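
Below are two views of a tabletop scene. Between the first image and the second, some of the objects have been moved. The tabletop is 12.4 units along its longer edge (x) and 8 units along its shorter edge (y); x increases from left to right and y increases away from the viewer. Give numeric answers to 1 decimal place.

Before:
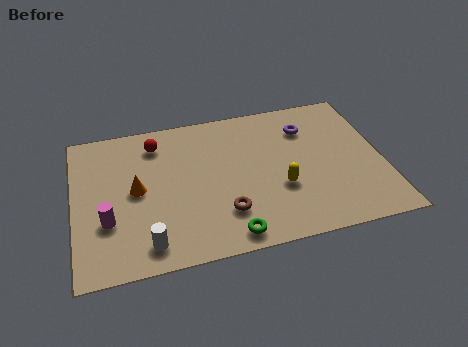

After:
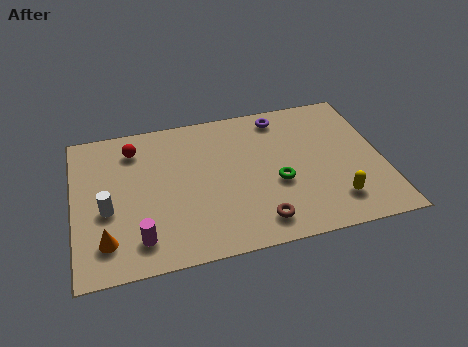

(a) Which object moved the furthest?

the green torus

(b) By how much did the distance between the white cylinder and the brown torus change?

+3.0

The distance was about 3.2 in the first image and 6.2 in the second, so they moved 3.0 units further apart.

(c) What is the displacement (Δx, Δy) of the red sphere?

(-0.9, -0.1)

The red sphere started near (3.4, 6.5) and ended near (2.5, 6.4).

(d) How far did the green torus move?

3.1

The green torus was near (6.0, 0.9) before and (8.1, 3.2) after, so it travelled √(2.1² + 2.3²) ≈ 3.1 units.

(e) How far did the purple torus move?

1.3

The purple torus moved from about (9.5, 6.0) to (8.5, 6.9), a distance of √(1.0² + 0.9²) ≈ 1.3.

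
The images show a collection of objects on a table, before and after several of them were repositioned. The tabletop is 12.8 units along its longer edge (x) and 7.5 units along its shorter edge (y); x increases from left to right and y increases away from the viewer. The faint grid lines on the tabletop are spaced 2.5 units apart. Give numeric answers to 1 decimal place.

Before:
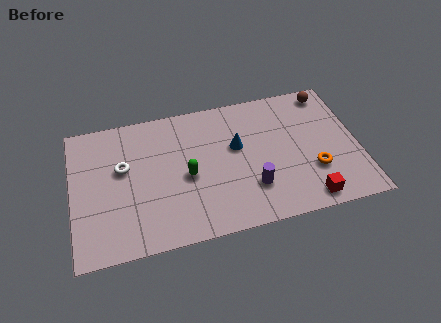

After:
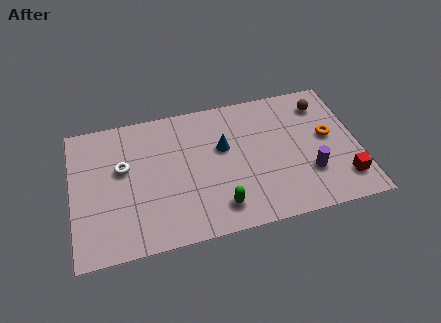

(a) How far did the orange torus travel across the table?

1.9

The orange torus was near (10.7, 2.4) before and (11.5, 4.1) after, so it travelled √(0.8² + 1.7²) ≈ 1.9 units.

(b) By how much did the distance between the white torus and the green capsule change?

+2.1

They were about 3.0 units apart before and 5.1 after — 2.1 units further apart.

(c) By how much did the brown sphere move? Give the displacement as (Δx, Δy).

(-0.3, -0.6)

From the two frames, the brown sphere sits at roughly (11.7, 6.6) before and (11.4, 6.0) after.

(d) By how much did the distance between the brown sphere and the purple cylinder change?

-2.1

Before: roughly 5.9 units apart; after: 3.8. That's 2.1 units closer together.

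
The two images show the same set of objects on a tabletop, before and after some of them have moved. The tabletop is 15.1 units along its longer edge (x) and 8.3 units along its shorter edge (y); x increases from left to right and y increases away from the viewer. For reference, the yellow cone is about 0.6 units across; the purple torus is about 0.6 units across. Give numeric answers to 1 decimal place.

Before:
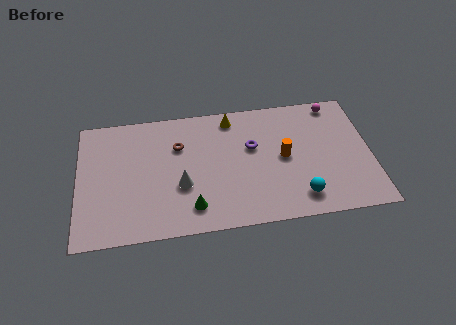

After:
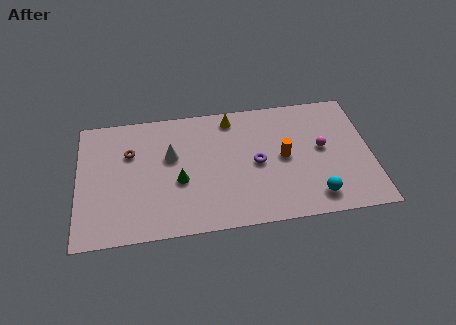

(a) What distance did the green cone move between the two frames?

1.9

From (5.8, 1.6) to (5.2, 3.4), the green cone covered √(0.6² + 1.8²) ≈ 1.9 units.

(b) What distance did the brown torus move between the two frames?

2.5

From (5.2, 5.7) to (2.7, 5.6), the brown torus covered √(2.5² + 0.1²) ≈ 2.5 units.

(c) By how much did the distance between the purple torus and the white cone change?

+0.3

Before: roughly 4.2 units apart; after: 4.5. That's 0.3 units further apart.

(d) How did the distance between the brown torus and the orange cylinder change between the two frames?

+2.4

Before: roughly 5.6 units apart; after: 8.0. That's 2.4 units further apart.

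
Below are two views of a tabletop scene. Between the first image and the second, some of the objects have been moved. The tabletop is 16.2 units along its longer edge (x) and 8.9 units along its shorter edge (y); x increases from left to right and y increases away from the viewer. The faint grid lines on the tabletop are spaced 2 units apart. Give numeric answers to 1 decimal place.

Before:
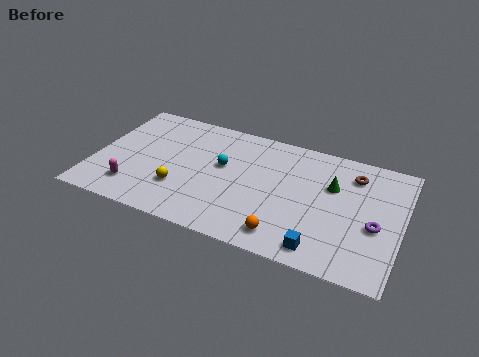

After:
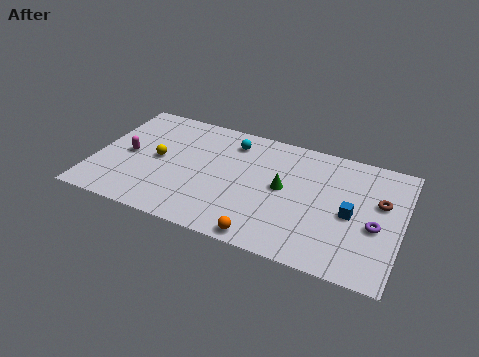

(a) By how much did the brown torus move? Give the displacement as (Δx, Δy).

(1.5, -1.5)

The brown torus was at about (13.5, 7.0) and moved to about (15.0, 5.5).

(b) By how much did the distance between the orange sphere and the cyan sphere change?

+1.5

The distance was about 5.3 in the first image and 6.8 in the second, so they moved 1.5 units further apart.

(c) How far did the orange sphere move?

1.2

The orange sphere was near (10.4, 1.4) before and (9.4, 0.8) after, so it travelled √(1.0² + 0.6²) ≈ 1.2 units.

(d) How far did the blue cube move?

3.2

From (12.3, 1.2) to (13.6, 4.1), the blue cube covered √(1.3² + 2.9²) ≈ 3.2 units.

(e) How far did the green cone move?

2.7

The green cone was near (12.5, 5.8) before and (10.0, 4.7) after, so it travelled √(2.5² + 1.1²) ≈ 2.7 units.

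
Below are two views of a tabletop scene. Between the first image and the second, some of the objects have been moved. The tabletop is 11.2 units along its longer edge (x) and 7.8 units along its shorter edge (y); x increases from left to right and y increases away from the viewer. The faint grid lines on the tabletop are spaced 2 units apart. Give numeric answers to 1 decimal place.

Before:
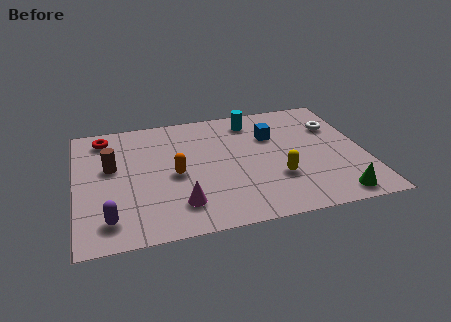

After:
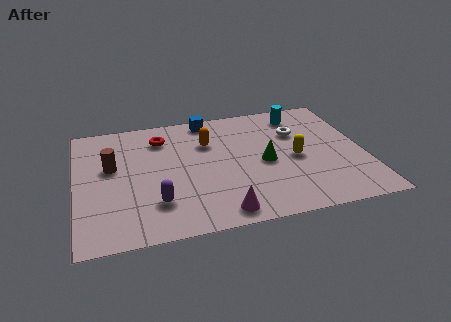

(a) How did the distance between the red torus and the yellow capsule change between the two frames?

-2.0

Before: roughly 7.7 units apart; after: 5.7. That's 2.0 units closer together.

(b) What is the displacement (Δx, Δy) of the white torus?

(-1.5, -0.1)

From the two frames, the white torus sits at roughly (10.2, 5.4) before and (8.7, 5.3) after.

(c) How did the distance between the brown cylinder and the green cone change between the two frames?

-3.2

The distance was about 9.2 in the first image and 6.0 in the second, so they moved 3.2 units closer together.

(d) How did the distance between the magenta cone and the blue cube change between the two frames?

+0.9

They were about 5.2 units apart before and 6.1 after — 0.9 units further apart.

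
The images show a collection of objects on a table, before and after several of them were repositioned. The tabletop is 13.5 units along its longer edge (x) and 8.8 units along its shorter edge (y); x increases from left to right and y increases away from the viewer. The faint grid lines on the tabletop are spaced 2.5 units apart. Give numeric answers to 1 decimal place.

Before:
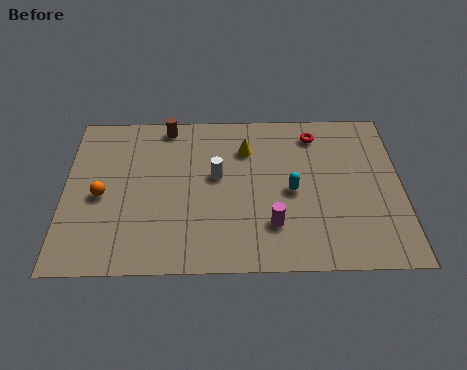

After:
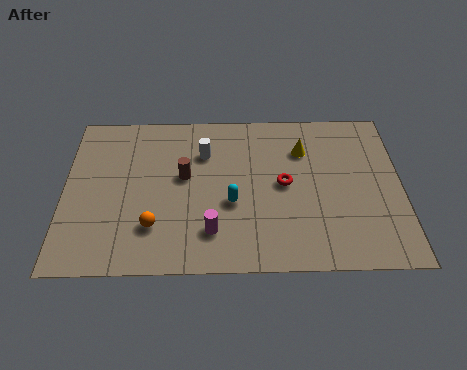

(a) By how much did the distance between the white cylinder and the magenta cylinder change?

+0.8

The distance was about 3.5 in the first image and 4.3 in the second, so they moved 0.8 units further apart.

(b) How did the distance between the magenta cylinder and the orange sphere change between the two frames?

-4.7

Before: roughly 7.0 units apart; after: 2.3. That's 4.7 units closer together.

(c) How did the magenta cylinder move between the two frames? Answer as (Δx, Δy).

(-2.4, -0.3)

From the two frames, the magenta cylinder sits at roughly (8.3, 2.3) before and (5.9, 2.0) after.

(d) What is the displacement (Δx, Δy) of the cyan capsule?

(-2.4, -0.6)

From the two frames, the cyan capsule sits at roughly (9.1, 4.1) before and (6.7, 3.5) after.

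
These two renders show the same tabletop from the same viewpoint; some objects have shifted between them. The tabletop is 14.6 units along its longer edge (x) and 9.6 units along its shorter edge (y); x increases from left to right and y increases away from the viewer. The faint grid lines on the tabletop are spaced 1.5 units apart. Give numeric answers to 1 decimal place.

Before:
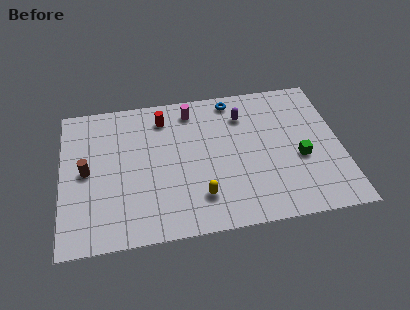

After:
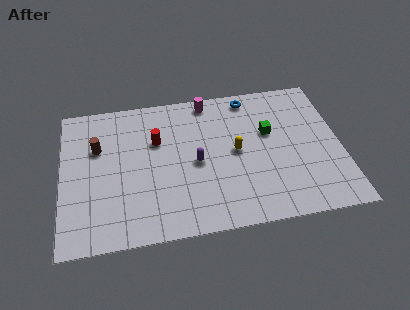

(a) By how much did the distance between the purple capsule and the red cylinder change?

-1.5

They were about 4.2 units apart before and 2.7 after — 1.5 units closer together.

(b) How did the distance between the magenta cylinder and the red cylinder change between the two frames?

+2.1

They were about 1.5 units apart before and 3.6 after — 2.1 units further apart.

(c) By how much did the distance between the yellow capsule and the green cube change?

-3.5

Before: roughly 5.6 units apart; after: 2.1. That's 3.5 units closer together.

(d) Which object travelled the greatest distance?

the purple capsule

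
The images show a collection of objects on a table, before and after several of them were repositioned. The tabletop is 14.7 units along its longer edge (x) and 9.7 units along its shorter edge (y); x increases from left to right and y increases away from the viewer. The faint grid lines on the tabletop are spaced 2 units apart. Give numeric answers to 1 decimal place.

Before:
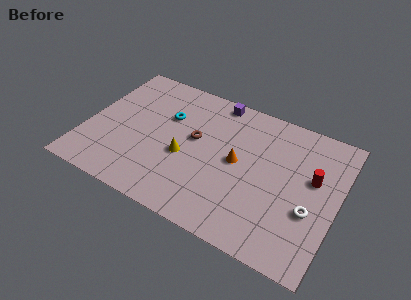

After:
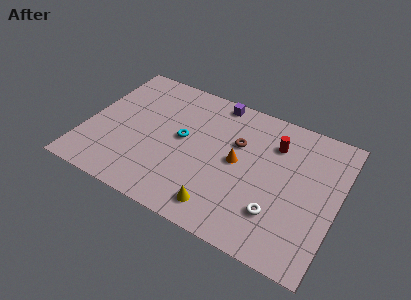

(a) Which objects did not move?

the purple cube and the orange cone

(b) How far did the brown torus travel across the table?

2.5

The brown torus was near (6.3, 5.5) before and (8.7, 6.3) after, so it travelled √(2.4² + 0.8²) ≈ 2.5 units.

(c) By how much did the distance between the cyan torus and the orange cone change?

-1.3

Before: roughly 4.6 units apart; after: 3.3. That's 1.3 units closer together.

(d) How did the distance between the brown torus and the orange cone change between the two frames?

-1.3

They were about 2.6 units apart before and 1.3 after — 1.3 units closer together.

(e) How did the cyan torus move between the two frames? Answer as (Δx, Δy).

(1.1, -1.2)

The cyan torus was at about (4.5, 6.4) and moved to about (5.6, 5.2).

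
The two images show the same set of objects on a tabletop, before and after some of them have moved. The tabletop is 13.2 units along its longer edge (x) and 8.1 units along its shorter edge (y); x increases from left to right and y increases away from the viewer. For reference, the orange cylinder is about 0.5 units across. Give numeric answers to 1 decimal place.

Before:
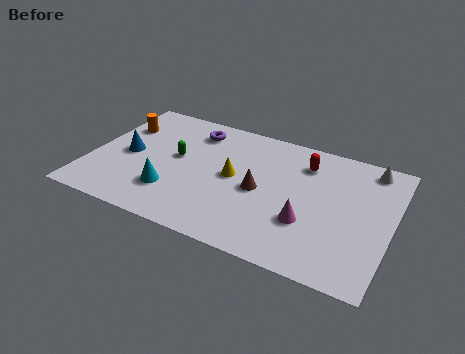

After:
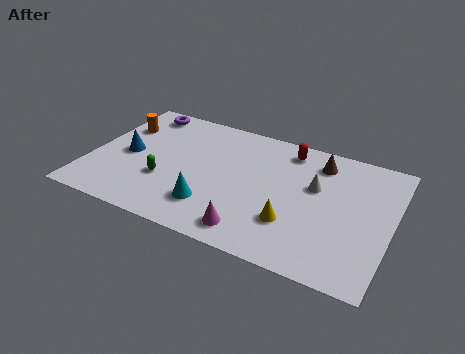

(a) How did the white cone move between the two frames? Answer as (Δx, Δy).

(-2.2, -2.1)

From the two frames, the white cone sits at roughly (12.0, 7.1) before and (9.8, 5.0) after.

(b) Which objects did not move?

the blue cone and the orange cylinder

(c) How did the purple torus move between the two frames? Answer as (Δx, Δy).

(-2.5, 0.5)

From the two frames, the purple torus sits at roughly (4.2, 6.6) before and (1.7, 7.1) after.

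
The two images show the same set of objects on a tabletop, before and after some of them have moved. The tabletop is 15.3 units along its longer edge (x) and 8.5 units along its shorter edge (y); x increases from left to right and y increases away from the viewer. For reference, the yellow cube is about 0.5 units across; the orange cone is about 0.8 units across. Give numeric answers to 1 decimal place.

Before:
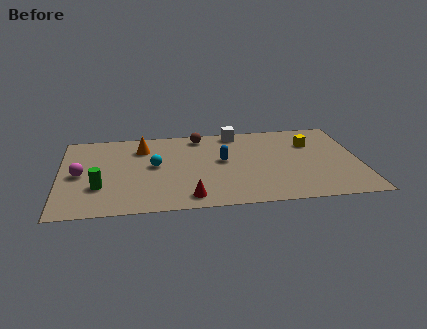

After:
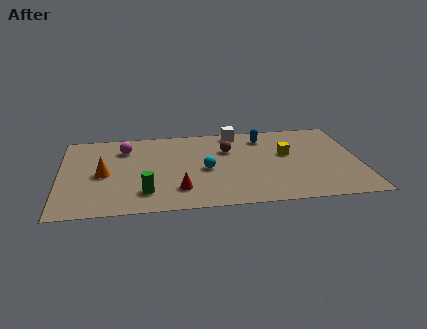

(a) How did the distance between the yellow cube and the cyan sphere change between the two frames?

-3.9

The distance was about 8.2 in the first image and 4.3 in the second, so they moved 3.9 units closer together.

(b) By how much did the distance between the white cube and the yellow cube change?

-0.5

Before: roughly 4.1 units apart; after: 3.6. That's 0.5 units closer together.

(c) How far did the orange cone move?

3.2

The orange cone was near (4.2, 6.5) before and (2.2, 4.0) after, so it travelled √(2.0² + 2.5²) ≈ 3.2 units.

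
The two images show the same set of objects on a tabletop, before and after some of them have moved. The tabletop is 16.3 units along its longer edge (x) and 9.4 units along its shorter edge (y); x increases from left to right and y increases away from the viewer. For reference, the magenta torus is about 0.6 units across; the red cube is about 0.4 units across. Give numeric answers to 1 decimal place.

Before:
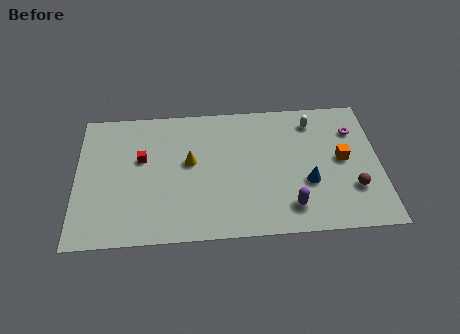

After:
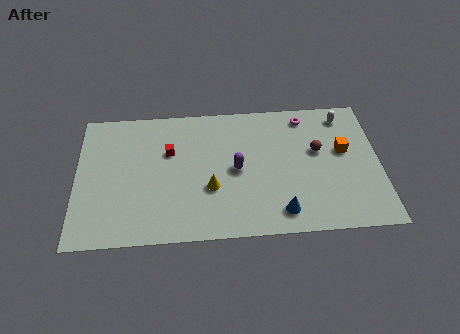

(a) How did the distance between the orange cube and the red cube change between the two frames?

-1.4

They were about 10.8 units apart before and 9.4 after — 1.4 units closer together.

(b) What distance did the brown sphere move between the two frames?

3.3

The brown sphere moved from about (14.8, 2.8) to (13.0, 5.6), a distance of √(1.8² + 2.8²) ≈ 3.3.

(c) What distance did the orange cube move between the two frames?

0.6

The orange cube moved from about (14.3, 4.9) to (14.4, 5.5), a distance of √(0.1² + 0.6²) ≈ 0.6.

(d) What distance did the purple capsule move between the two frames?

4.0

The purple capsule was near (11.4, 1.8) before and (8.6, 4.6) after, so it travelled √(2.8² + 2.8²) ≈ 4.0 units.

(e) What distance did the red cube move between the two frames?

1.6

The red cube moved from about (3.5, 5.7) to (5.0, 6.1), a distance of √(1.5² + 0.4²) ≈ 1.6.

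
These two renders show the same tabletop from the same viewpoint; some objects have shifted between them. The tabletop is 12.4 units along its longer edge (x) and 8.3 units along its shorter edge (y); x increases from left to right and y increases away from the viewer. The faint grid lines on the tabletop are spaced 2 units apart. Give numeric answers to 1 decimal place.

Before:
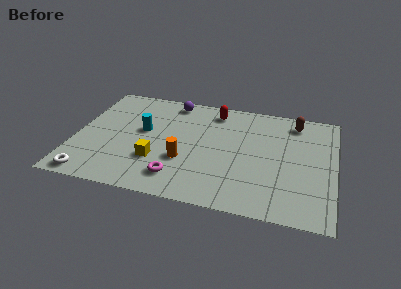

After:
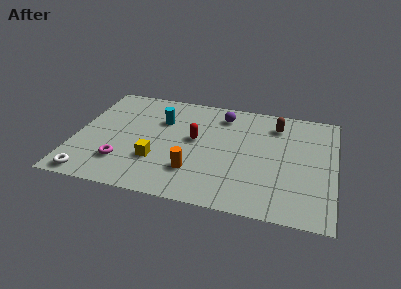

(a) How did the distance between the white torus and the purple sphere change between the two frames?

+1.1

They were about 7.3 units apart before and 8.4 after — 1.1 units further apart.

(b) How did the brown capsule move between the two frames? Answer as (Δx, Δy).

(-0.9, -0.4)

The brown capsule was at about (10.4, 7.0) and moved to about (9.5, 6.6).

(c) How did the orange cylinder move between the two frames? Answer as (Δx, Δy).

(0.5, -0.7)

From the two frames, the orange cylinder sits at roughly (5.3, 2.9) before and (5.8, 2.2) after.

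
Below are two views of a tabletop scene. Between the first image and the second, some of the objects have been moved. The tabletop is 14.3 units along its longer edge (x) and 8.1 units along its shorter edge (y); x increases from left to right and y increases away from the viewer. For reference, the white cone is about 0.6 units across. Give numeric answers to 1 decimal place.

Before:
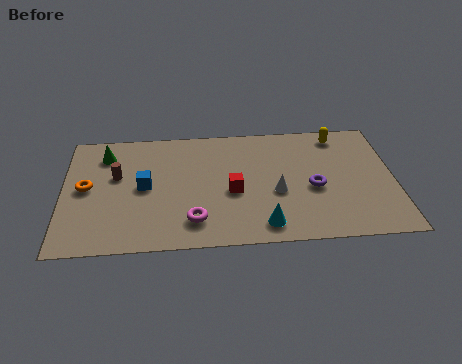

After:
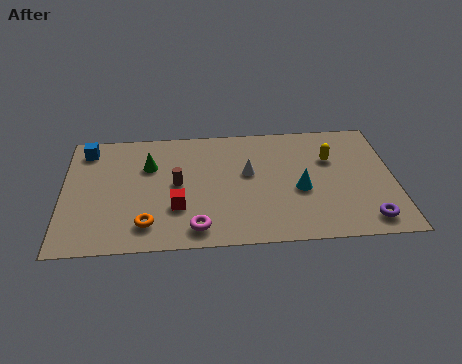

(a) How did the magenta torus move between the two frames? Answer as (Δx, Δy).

(0.1, -0.5)

The magenta torus started near (5.6, 1.7) and ended near (5.7, 1.2).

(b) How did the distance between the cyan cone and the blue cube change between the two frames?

+3.9

Before: roughly 5.9 units apart; after: 9.8. That's 3.9 units further apart.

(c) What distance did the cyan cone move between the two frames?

2.7

From (8.6, 1.2) to (10.2, 3.4), the cyan cone covered √(1.6² + 2.2²) ≈ 2.7 units.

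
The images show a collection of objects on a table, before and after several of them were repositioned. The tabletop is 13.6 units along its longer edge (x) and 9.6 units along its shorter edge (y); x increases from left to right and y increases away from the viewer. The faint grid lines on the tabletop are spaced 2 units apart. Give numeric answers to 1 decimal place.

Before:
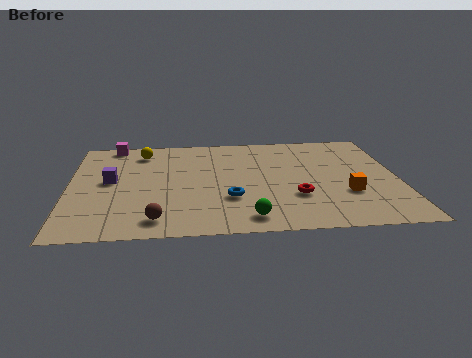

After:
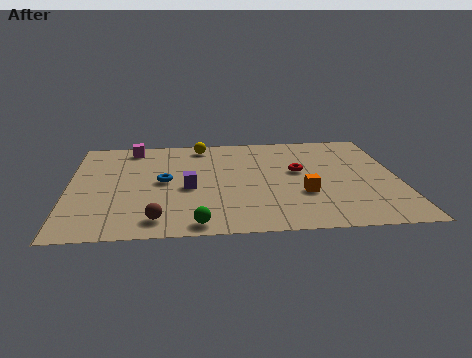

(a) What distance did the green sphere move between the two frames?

2.1

The green sphere was near (7.3, 1.3) before and (5.2, 0.9) after, so it travelled √(2.1² + 0.4²) ≈ 2.1 units.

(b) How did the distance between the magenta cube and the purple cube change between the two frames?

+1.1

They were about 3.7 units apart before and 4.8 after — 1.1 units further apart.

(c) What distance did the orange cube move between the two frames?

1.8

The orange cube moved from about (11.4, 3.2) to (9.6, 3.3), a distance of √(1.8² + 0.1²) ≈ 1.8.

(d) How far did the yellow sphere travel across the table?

2.5

The yellow sphere moved from about (3.0, 7.9) to (5.5, 8.4), a distance of √(2.5² + 0.5²) ≈ 2.5.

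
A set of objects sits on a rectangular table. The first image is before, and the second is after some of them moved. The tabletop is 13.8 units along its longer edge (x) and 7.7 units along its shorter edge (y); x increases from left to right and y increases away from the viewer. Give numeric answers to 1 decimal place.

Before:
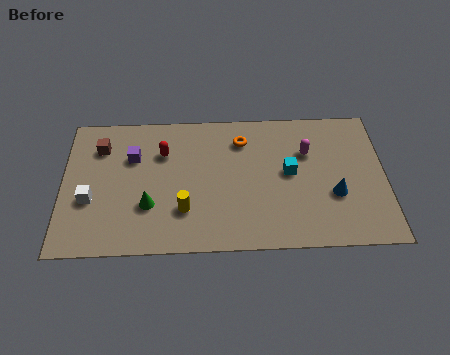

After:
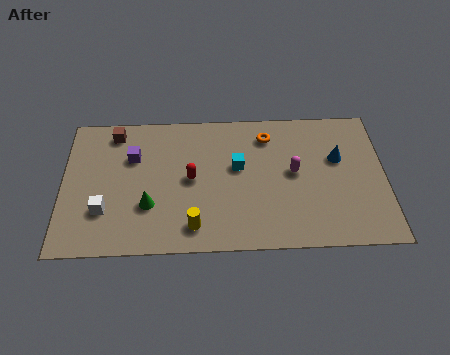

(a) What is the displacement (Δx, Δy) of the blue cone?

(0.2, 2.0)

The blue cone started near (11.6, 2.8) and ended near (11.8, 4.8).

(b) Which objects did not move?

the green cone and the purple cube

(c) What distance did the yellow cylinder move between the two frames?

1.0

The yellow cylinder was near (5.2, 2.2) before and (5.6, 1.3) after, so it travelled √(0.4² + 0.9²) ≈ 1.0 units.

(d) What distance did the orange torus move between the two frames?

1.1

From (7.7, 6.0) to (8.8, 6.2), the orange torus covered √(1.1² + 0.2²) ≈ 1.1 units.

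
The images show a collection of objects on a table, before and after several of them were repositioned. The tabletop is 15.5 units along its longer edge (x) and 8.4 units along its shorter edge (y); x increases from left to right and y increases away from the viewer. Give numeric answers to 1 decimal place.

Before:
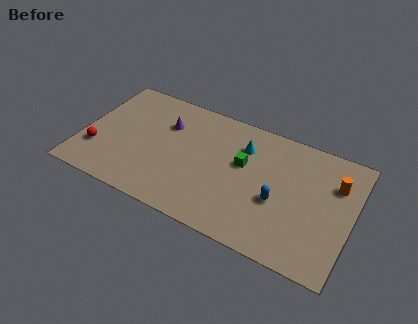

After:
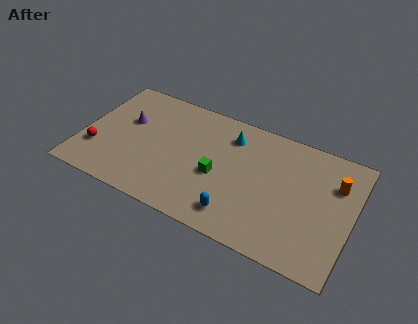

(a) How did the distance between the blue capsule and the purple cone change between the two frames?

+0.6

The distance was about 7.2 in the first image and 7.8 in the second, so they moved 0.6 units further apart.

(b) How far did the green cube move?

1.9

The green cube was near (9.2, 5.0) before and (7.9, 3.6) after, so it travelled √(1.3² + 1.4²) ≈ 1.9 units.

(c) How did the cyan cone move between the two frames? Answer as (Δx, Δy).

(-0.8, 0.4)

The cyan cone started near (9.1, 6.2) and ended near (8.3, 6.6).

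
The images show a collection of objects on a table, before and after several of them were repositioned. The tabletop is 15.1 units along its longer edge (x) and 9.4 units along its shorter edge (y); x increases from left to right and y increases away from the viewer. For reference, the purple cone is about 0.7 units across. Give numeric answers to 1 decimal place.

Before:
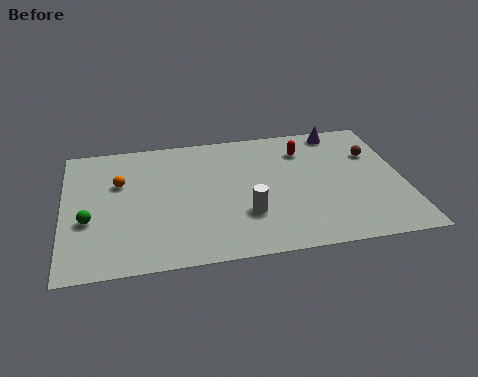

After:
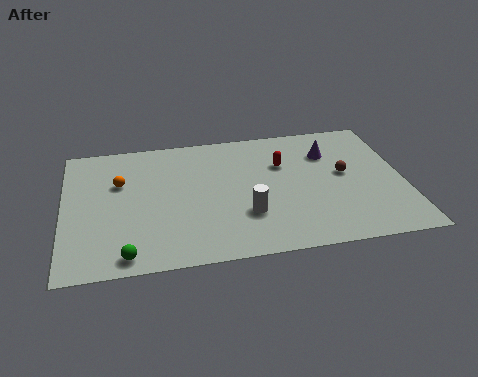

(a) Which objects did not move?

the white cylinder and the orange sphere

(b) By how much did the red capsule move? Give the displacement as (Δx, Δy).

(-1.0, -0.9)

The red capsule was at about (10.8, 7.2) and moved to about (9.8, 6.3).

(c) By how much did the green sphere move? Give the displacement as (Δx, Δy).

(1.6, -2.6)

The green sphere was at about (1.1, 3.6) and moved to about (2.7, 1.0).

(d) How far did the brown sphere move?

1.9

The brown sphere was near (13.9, 6.4) before and (12.5, 5.1) after, so it travelled √(1.4² + 1.3²) ≈ 1.9 units.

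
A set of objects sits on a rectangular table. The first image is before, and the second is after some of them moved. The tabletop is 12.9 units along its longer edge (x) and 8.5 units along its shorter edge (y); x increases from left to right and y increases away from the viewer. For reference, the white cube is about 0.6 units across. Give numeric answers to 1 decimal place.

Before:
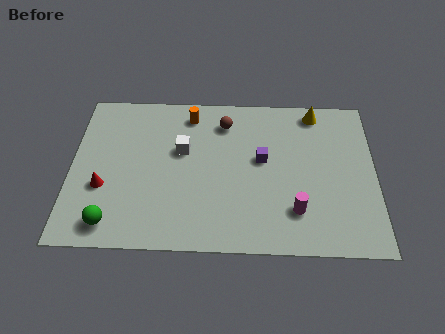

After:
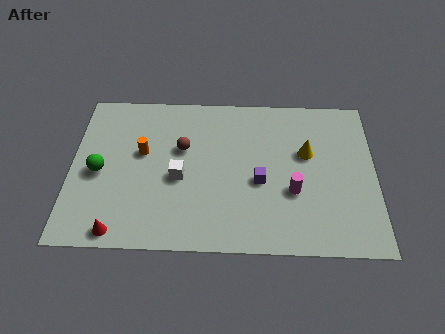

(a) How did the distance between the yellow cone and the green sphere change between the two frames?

-1.8

Before: roughly 10.7 units apart; after: 8.9. That's 1.8 units closer together.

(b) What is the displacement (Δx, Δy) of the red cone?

(0.7, -2.3)

The red cone started near (1.4, 3.1) and ended near (2.1, 0.8).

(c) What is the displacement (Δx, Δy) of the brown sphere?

(-1.8, -1.5)

The brown sphere was at about (6.5, 6.8) and moved to about (4.7, 5.3).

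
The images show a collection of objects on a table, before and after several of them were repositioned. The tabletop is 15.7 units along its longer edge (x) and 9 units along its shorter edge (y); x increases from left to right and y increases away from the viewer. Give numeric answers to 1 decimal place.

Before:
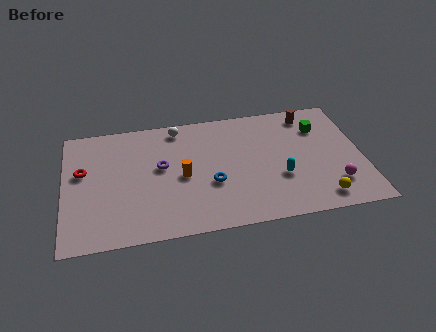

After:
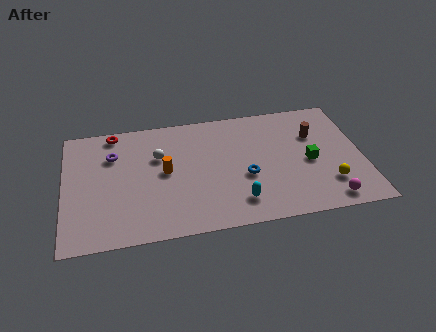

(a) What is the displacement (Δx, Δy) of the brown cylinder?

(0.2, -1.6)

The brown cylinder started near (13.1, 7.7) and ended near (13.3, 6.1).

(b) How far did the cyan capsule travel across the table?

2.7

The cyan capsule was near (11.3, 3.2) before and (9.0, 1.8) after, so it travelled √(2.3² + 1.4²) ≈ 2.7 units.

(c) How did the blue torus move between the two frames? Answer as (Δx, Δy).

(1.8, 0.2)

The blue torus started near (7.7, 3.4) and ended near (9.5, 3.6).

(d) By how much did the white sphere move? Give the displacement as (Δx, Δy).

(-1.1, -2.0)

From the two frames, the white sphere sits at roughly (6.1, 7.9) before and (5.0, 5.9) after.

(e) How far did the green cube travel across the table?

2.6

From (13.6, 6.6) to (12.9, 4.1), the green cube covered √(0.7² + 2.5²) ≈ 2.6 units.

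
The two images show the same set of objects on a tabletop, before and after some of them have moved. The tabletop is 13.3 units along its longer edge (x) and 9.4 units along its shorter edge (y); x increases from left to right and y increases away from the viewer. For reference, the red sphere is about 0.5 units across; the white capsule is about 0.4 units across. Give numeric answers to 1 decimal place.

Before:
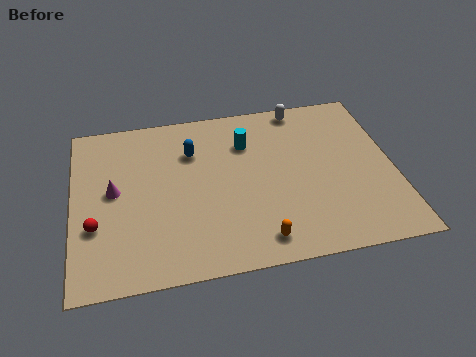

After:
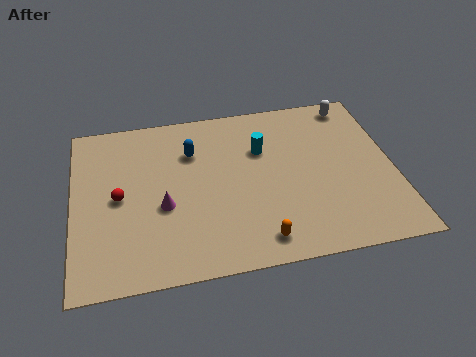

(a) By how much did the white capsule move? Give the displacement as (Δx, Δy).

(2.2, -0.2)

From the two frames, the white capsule sits at roughly (9.7, 8.5) before and (11.9, 8.3) after.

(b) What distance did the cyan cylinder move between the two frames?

0.8

From (7.3, 6.8) to (7.9, 6.3), the cyan cylinder covered √(0.6² + 0.5²) ≈ 0.8 units.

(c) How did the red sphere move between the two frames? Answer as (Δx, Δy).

(1.0, 1.4)

The red sphere was at about (0.9, 3.2) and moved to about (1.9, 4.6).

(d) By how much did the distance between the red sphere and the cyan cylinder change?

-1.1

They were about 7.3 units apart before and 6.2 after — 1.1 units closer together.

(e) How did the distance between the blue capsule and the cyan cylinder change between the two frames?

+0.6

Before: roughly 2.3 units apart; after: 2.9. That's 0.6 units further apart.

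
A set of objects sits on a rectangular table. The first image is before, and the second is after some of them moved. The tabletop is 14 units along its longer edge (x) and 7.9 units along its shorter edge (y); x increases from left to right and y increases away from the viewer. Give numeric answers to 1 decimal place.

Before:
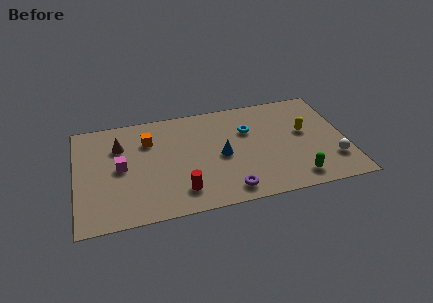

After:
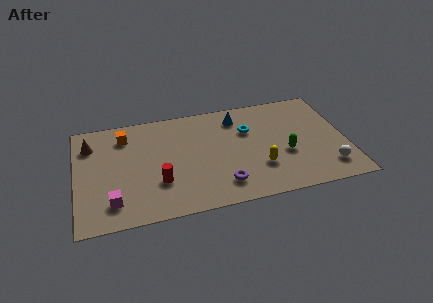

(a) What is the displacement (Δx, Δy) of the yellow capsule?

(-2.5, -2.1)

From the two frames, the yellow capsule sits at roughly (11.9, 4.5) before and (9.4, 2.4) after.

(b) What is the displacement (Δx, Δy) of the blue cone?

(1.0, 2.7)

The blue cone started near (7.5, 3.7) and ended near (8.5, 6.4).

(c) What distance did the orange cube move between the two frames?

1.3

From (3.8, 5.7) to (2.6, 6.3), the orange cube covered √(1.2² + 0.6²) ≈ 1.3 units.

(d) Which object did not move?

the cyan torus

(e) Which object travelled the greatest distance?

the yellow capsule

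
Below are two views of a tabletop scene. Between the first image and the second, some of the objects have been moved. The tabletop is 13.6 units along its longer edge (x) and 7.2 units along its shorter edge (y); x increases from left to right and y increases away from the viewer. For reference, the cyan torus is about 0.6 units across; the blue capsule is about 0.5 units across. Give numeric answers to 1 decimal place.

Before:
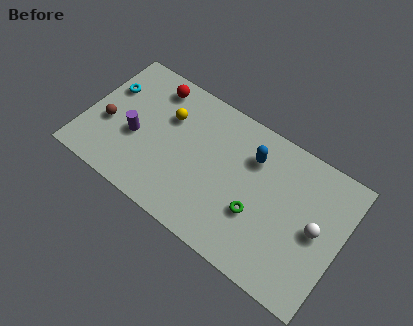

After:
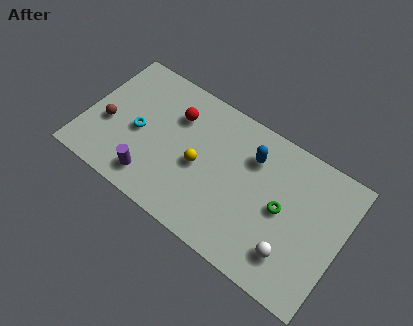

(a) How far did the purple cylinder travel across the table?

2.1

The purple cylinder moved from about (2.7, 3.0) to (3.9, 1.3), a distance of √(1.2² + 1.7²) ≈ 2.1.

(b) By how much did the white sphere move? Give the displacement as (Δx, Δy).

(-1.0, -1.9)

The white sphere started near (12.3, 3.6) and ended near (11.3, 1.7).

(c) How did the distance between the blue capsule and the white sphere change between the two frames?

+0.4

Before: roughly 4.1 units apart; after: 4.5. That's 0.4 units further apart.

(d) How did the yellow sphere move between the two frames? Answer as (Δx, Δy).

(2.0, -1.6)

The yellow sphere started near (4.1, 4.9) and ended near (6.1, 3.3).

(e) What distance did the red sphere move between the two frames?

1.7

The red sphere moved from about (3.1, 6.1) to (4.5, 5.2), a distance of √(1.4² + 0.9²) ≈ 1.7.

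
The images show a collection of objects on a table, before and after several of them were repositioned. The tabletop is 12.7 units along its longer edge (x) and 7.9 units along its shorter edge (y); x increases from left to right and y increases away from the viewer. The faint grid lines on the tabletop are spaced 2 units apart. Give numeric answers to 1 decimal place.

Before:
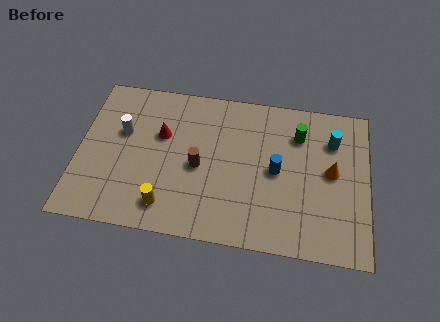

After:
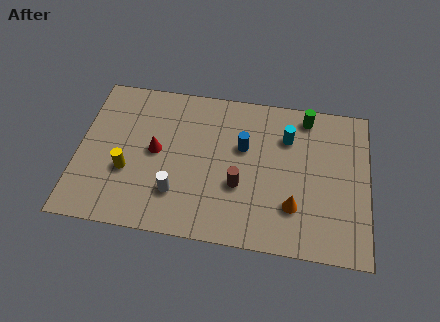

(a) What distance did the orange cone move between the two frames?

2.6

From (11.1, 4.2) to (9.5, 2.2), the orange cone covered √(1.6² + 2.0²) ≈ 2.6 units.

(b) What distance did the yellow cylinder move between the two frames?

2.3

The yellow cylinder moved from about (4.0, 1.4) to (2.2, 2.9), a distance of √(1.8² + 1.5²) ≈ 2.3.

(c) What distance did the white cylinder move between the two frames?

3.8

From (1.9, 4.9) to (4.4, 2.1), the white cylinder covered √(2.5² + 2.8²) ≈ 3.8 units.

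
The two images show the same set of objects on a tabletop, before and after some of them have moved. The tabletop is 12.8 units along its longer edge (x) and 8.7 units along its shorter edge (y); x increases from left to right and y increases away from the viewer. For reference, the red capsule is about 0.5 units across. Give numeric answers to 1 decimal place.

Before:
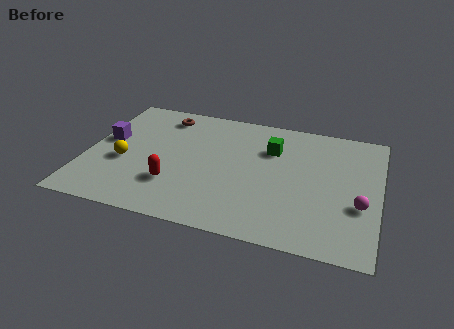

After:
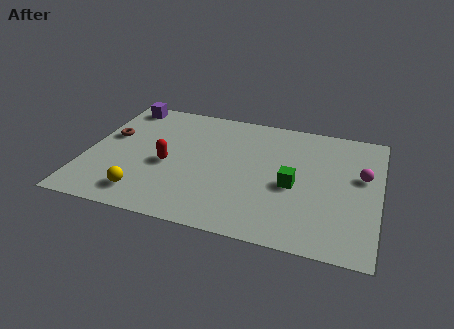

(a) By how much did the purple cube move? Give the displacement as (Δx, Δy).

(0.4, 2.8)

The purple cube was at about (0.8, 4.9) and moved to about (1.2, 7.7).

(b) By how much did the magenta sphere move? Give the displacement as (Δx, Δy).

(0.0, 2.0)

From the two frames, the magenta sphere sits at roughly (12.0, 3.2) before and (12.0, 5.2) after.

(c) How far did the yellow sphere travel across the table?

2.3

The yellow sphere moved from about (1.7, 3.5) to (2.8, 1.5), a distance of √(1.1² + 2.0²) ≈ 2.3.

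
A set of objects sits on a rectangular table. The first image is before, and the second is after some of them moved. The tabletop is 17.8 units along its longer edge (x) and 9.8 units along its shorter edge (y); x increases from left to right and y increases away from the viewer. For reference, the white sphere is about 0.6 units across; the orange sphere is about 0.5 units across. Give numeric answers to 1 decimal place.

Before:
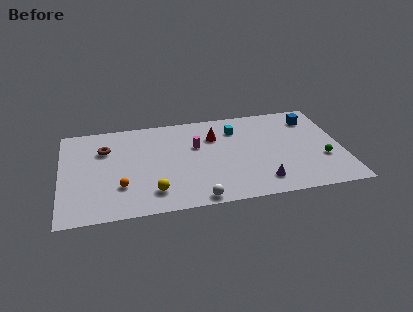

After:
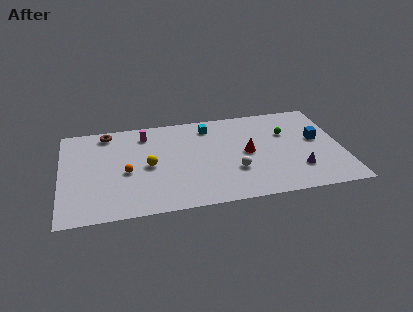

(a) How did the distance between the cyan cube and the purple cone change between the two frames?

+1.9

Before: roughly 5.8 units apart; after: 7.7. That's 1.9 units further apart.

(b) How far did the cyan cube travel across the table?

1.8

The cyan cube moved from about (11.2, 7.5) to (9.5, 8.1), a distance of √(1.7² + 0.6²) ≈ 1.8.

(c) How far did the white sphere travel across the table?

3.5

The white sphere was near (8.4, 0.8) before and (10.9, 3.2) after, so it travelled √(2.5² + 2.4²) ≈ 3.5 units.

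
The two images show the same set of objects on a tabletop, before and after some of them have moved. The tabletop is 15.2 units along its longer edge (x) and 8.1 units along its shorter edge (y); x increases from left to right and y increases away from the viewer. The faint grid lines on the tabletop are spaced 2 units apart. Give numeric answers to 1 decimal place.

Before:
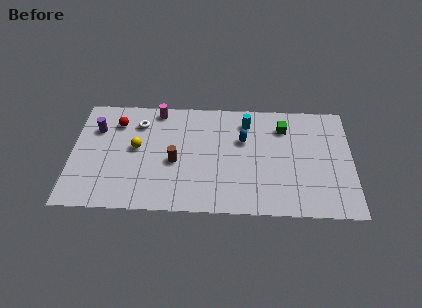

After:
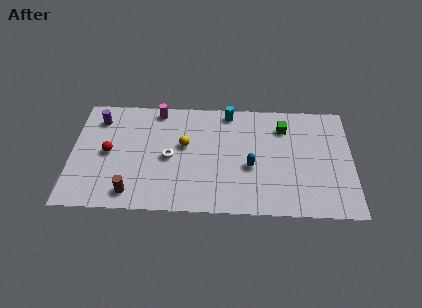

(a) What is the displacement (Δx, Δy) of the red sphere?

(-0.4, -2.2)

From the two frames, the red sphere sits at roughly (2.4, 6.2) before and (2.0, 4.0) after.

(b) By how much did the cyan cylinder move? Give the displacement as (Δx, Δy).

(-1.0, 0.7)

The cyan cylinder was at about (9.5, 6.5) and moved to about (8.5, 7.2).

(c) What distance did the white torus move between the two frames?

2.9

From (3.6, 6.2) to (5.3, 3.8), the white torus covered √(1.7² + 2.4²) ≈ 2.9 units.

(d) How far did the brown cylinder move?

3.3

The brown cylinder was near (5.6, 3.5) before and (3.3, 1.2) after, so it travelled √(2.3² + 2.3²) ≈ 3.3 units.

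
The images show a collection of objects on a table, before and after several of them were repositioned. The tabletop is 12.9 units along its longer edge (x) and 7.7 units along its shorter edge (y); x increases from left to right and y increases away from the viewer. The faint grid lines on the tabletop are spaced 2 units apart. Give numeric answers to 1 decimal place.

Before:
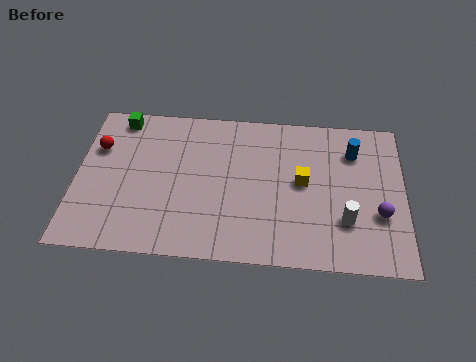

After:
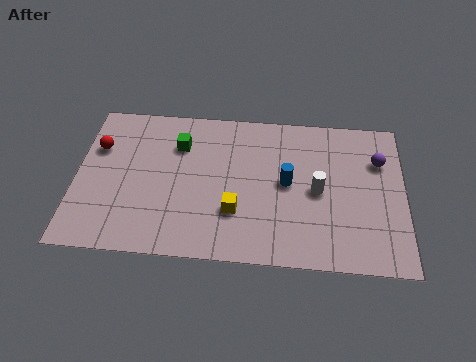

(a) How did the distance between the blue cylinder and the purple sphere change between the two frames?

+0.6

Before: roughly 3.3 units apart; after: 3.9. That's 0.6 units further apart.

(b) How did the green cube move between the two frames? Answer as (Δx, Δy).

(2.4, -1.2)

The green cube was at about (1.6, 6.8) and moved to about (4.0, 5.6).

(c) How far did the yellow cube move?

3.1

The yellow cube moved from about (8.9, 4.1) to (6.3, 2.4), a distance of √(2.6² + 1.7²) ≈ 3.1.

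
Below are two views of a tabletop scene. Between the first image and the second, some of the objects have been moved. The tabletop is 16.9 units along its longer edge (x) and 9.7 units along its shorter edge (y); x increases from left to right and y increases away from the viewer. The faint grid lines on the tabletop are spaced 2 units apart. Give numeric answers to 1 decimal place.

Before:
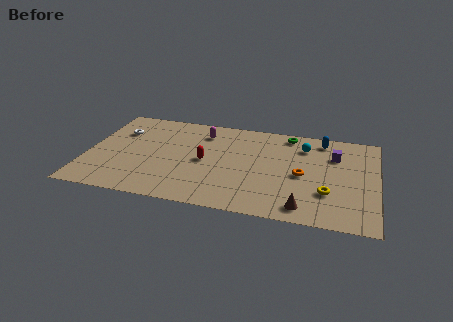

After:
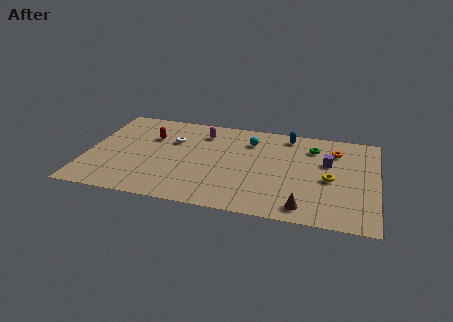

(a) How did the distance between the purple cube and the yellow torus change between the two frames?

-2.2

They were about 3.9 units apart before and 1.7 after — 2.2 units closer together.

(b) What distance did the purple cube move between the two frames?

0.9

The purple cube was near (14.4, 6.9) before and (14.0, 6.1) after, so it travelled √(0.4² + 0.8²) ≈ 0.9 units.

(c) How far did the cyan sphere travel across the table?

3.2

The cyan sphere moved from about (12.6, 7.5) to (9.4, 7.4), a distance of √(3.2² + 0.1²) ≈ 3.2.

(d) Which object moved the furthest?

the red capsule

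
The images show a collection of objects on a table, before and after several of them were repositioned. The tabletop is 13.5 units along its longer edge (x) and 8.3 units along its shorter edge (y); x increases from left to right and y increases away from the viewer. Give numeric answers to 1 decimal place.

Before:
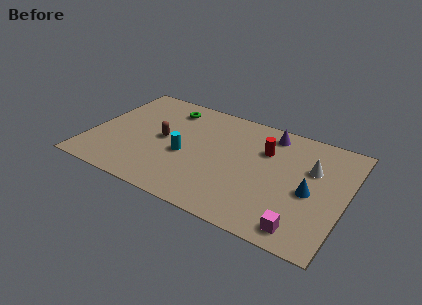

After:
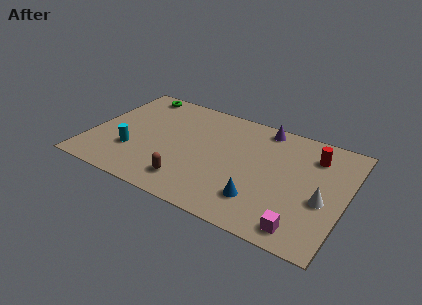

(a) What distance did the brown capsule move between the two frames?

3.2

The brown capsule moved from about (3.8, 4.2) to (5.6, 1.6), a distance of √(1.8² + 2.6²) ≈ 3.2.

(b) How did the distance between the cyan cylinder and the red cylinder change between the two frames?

+5.4

The distance was about 4.6 in the first image and 10.0 in the second, so they moved 5.4 units further apart.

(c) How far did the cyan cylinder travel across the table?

2.8

The cyan cylinder was near (5.1, 3.5) before and (2.4, 2.6) after, so it travelled √(2.7² + 0.9²) ≈ 2.8 units.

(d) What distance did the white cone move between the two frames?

2.2

The white cone moved from about (11.6, 5.4) to (12.4, 3.4), a distance of √(0.8² + 2.0²) ≈ 2.2.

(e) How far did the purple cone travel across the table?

0.5

From (9.2, 7.1) to (8.8, 7.4), the purple cone covered √(0.4² + 0.3²) ≈ 0.5 units.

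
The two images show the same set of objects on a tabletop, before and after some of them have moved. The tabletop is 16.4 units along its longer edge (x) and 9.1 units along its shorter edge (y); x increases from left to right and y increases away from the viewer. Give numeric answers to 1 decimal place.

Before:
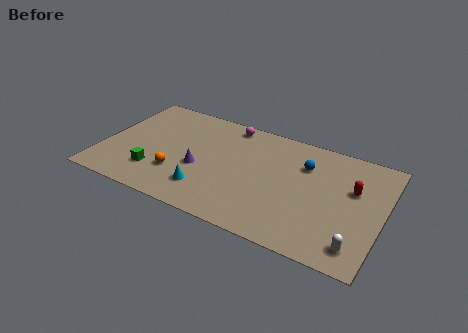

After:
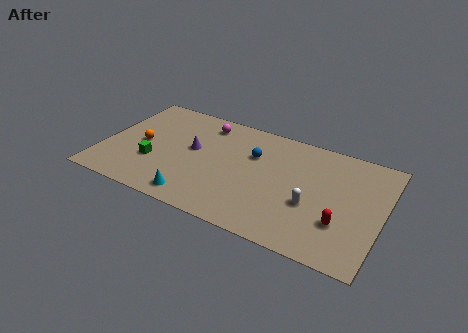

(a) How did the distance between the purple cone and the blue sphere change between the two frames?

-2.9

Before: roughly 6.5 units apart; after: 3.6. That's 2.9 units closer together.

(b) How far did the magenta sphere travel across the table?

1.5

From (7.0, 8.1) to (5.6, 7.6), the magenta sphere covered √(1.4² + 0.5²) ≈ 1.5 units.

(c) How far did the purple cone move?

1.5

The purple cone was near (5.8, 3.7) before and (5.2, 5.1) after, so it travelled √(0.6² + 1.4²) ≈ 1.5 units.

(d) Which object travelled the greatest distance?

the white capsule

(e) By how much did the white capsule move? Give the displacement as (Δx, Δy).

(-2.8, 2.0)

The white capsule started near (15.2, 1.5) and ended near (12.4, 3.5).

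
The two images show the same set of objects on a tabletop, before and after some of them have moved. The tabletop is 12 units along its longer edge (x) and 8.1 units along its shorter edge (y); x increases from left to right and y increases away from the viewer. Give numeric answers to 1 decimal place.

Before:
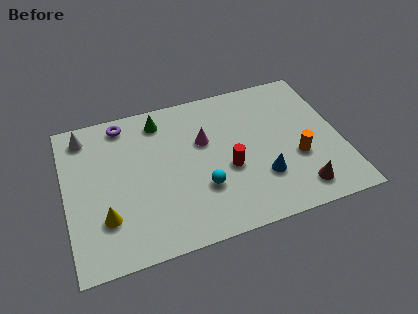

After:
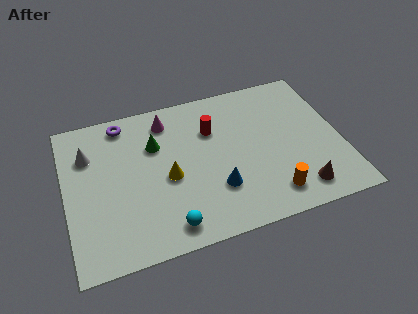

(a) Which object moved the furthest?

the yellow cone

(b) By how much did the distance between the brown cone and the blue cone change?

+1.8

They were about 1.9 units apart before and 3.7 after — 1.8 units further apart.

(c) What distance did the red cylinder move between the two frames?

2.4

From (7.0, 3.3) to (6.5, 5.6), the red cylinder covered √(0.5² + 2.3²) ≈ 2.4 units.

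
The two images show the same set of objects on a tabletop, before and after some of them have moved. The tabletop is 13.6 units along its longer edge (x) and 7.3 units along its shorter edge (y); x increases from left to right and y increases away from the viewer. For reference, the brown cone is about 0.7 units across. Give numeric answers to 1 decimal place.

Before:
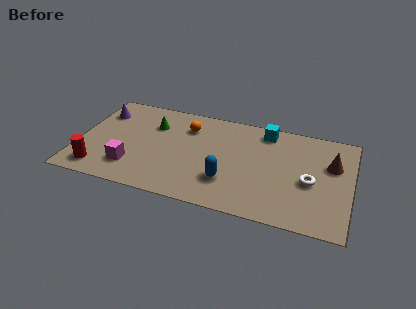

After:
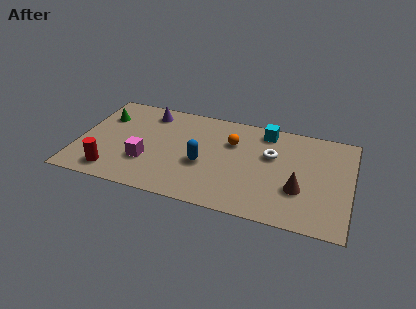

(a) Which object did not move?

the cyan cube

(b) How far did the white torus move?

2.4

From (11.6, 3.2) to (9.6, 4.6), the white torus covered √(2.0² + 1.4²) ≈ 2.4 units.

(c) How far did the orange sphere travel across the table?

2.4

The orange sphere was near (5.3, 5.5) before and (7.6, 5.0) after, so it travelled √(2.3² + 0.5²) ≈ 2.4 units.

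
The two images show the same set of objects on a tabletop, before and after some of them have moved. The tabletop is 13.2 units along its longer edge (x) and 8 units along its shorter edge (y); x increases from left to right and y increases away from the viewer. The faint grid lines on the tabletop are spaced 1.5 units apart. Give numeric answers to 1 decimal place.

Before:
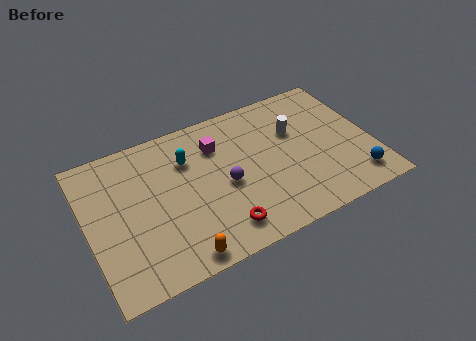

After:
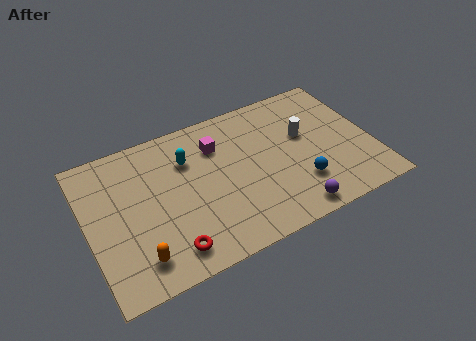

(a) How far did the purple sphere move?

3.8

From (6.3, 3.6) to (9.0, 0.9), the purple sphere covered √(2.7² + 2.7²) ≈ 3.8 units.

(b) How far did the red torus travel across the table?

2.4

The red torus moved from about (5.8, 1.4) to (3.4, 1.3), a distance of √(2.4² + 0.1²) ≈ 2.4.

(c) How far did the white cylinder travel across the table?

0.6

The white cylinder was near (9.8, 5.2) before and (10.2, 4.8) after, so it travelled √(0.4² + 0.4²) ≈ 0.6 units.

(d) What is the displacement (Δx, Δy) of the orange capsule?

(-1.8, 0.7)

The orange capsule started near (3.8, 0.8) and ended near (2.0, 1.5).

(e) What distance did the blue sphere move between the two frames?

2.6

The blue sphere moved from about (12.1, 1.4) to (9.6, 2.2), a distance of √(2.5² + 0.8²) ≈ 2.6.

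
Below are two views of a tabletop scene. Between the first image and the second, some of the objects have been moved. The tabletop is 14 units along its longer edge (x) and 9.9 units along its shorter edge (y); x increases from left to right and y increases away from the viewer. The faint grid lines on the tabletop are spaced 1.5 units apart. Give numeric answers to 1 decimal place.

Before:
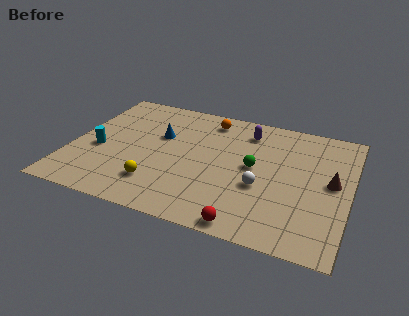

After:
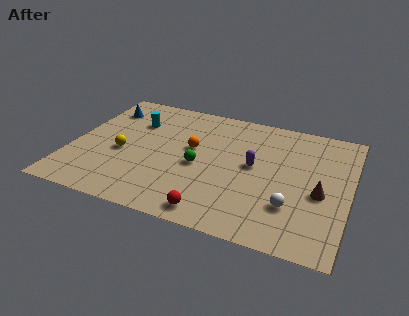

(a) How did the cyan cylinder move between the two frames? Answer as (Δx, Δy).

(1.5, 2.9)

The cyan cylinder was at about (1.4, 4.1) and moved to about (2.9, 7.0).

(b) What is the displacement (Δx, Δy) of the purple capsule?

(0.6, -2.7)

From the two frames, the purple capsule sits at roughly (8.6, 8.0) before and (9.2, 5.3) after.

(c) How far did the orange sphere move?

2.8

The orange sphere moved from about (6.6, 8.4) to (6.0, 5.7), a distance of √(0.6² + 2.7²) ≈ 2.8.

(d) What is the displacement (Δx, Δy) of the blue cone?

(-3.1, 1.5)

From the two frames, the blue cone sits at roughly (4.3, 6.2) before and (1.2, 7.7) after.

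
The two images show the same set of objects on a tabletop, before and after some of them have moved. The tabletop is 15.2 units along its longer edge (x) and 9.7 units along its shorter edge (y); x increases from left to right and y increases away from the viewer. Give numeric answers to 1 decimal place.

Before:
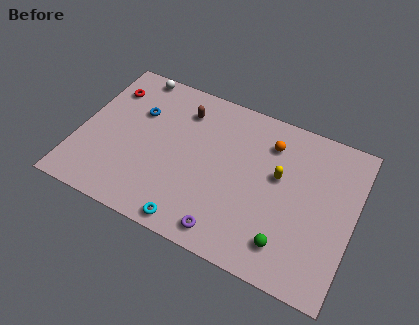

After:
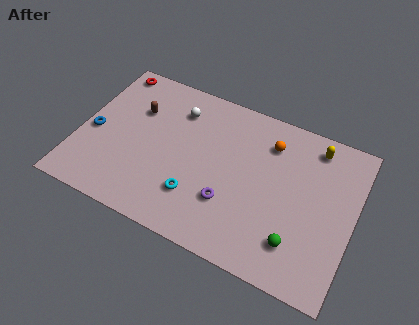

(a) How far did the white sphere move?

3.0

From (2.4, 8.9) to (5.1, 7.5), the white sphere covered √(2.7² + 1.4²) ≈ 3.0 units.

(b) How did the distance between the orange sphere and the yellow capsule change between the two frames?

+0.6

They were about 1.9 units apart before and 2.5 after — 0.6 units further apart.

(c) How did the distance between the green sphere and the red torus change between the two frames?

+1.0

They were about 12.0 units apart before and 13.0 after — 1.0 units further apart.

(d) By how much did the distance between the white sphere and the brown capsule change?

-0.9

The distance was about 3.3 in the first image and 2.4 in the second, so they moved 0.9 units closer together.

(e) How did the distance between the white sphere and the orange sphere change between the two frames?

-2.8

Before: roughly 8.0 units apart; after: 5.2. That's 2.8 units closer together.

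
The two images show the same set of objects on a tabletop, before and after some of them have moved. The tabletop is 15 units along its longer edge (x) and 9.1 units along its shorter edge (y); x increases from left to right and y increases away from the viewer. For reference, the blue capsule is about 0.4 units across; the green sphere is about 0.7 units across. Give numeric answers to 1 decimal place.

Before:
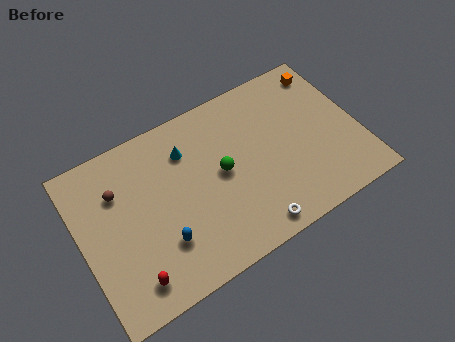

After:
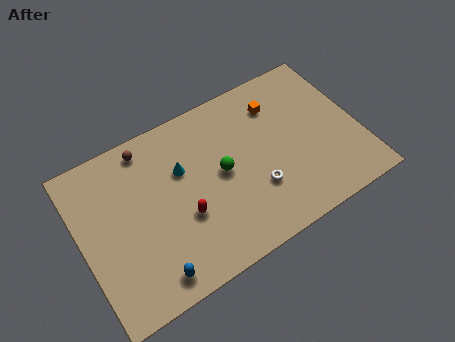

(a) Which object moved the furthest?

the red capsule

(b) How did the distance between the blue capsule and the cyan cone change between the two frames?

+0.6

Before: roughly 4.7 units apart; after: 5.3. That's 0.6 units further apart.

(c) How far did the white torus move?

2.0

The white torus was near (8.6, 1.0) before and (9.2, 2.9) after, so it travelled √(0.6² + 1.9²) ≈ 2.0 units.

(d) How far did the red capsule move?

3.6

The red capsule moved from about (2.2, 1.5) to (5.3, 3.4), a distance of √(3.1² + 1.9²) ≈ 3.6.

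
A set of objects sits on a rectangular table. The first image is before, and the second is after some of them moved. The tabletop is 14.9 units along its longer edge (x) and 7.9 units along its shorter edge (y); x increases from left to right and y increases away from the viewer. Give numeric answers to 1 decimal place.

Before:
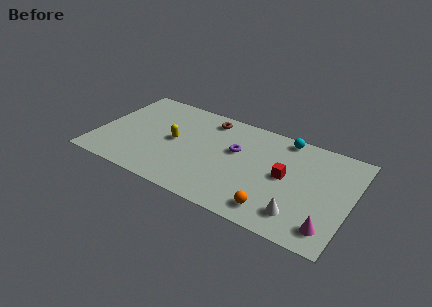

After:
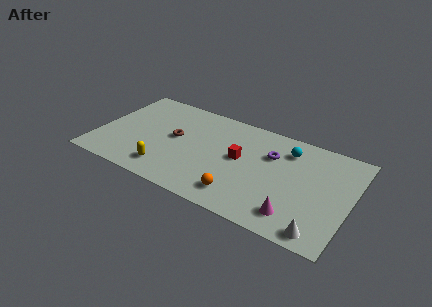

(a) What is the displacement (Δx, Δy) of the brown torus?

(-1.7, -2.4)

From the two frames, the brown torus sits at roughly (6.2, 6.7) before and (4.5, 4.3) after.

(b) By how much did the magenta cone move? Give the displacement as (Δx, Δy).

(-1.9, 0.1)

The magenta cone was at about (13.9, 1.4) and moved to about (12.0, 1.5).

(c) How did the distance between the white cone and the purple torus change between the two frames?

+0.4

They were about 5.2 units apart before and 5.6 after — 0.4 units further apart.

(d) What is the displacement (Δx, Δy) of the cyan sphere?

(0.3, -0.9)

From the two frames, the cyan sphere sits at roughly (10.7, 7.1) before and (11.0, 6.2) after.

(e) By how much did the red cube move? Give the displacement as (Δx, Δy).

(-2.7, 0.2)

The red cube started near (11.1, 4.1) and ended near (8.4, 4.3).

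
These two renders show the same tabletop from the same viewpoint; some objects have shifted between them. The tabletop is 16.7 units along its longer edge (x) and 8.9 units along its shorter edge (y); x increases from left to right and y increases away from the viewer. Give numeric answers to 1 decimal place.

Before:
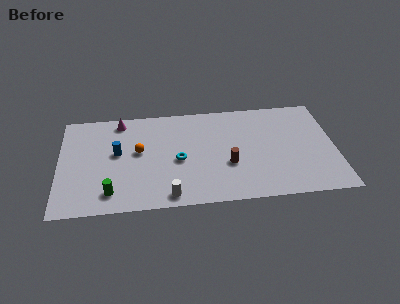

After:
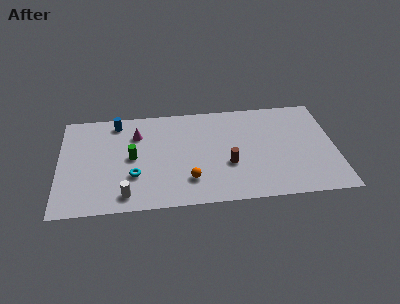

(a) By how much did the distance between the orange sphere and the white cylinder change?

-0.5

They were about 4.4 units apart before and 3.9 after — 0.5 units closer together.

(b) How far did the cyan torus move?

2.9

From (7.2, 4.0) to (4.5, 2.9), the cyan torus covered √(2.7² + 1.1²) ≈ 2.9 units.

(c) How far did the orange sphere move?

4.1

The orange sphere was near (4.8, 5.0) before and (7.8, 2.2) after, so it travelled √(3.0² + 2.8²) ≈ 4.1 units.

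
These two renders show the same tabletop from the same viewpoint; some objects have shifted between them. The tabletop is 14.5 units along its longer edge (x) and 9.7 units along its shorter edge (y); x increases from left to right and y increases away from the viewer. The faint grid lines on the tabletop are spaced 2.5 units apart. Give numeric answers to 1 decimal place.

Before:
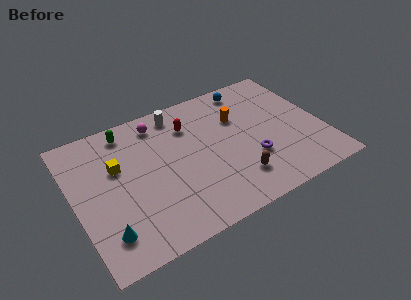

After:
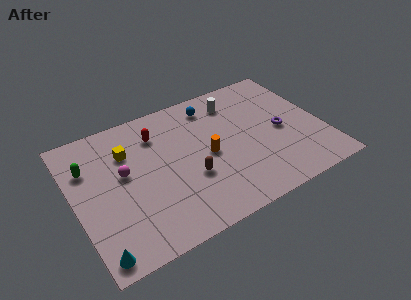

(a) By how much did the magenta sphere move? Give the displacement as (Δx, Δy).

(-2.4, -2.7)

From the two frames, the magenta sphere sits at roughly (5.3, 8.2) before and (2.9, 5.5) after.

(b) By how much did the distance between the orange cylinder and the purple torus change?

+1.1

The distance was about 3.3 in the first image and 4.4 in the second, so they moved 1.1 units further apart.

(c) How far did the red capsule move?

1.9

The red capsule moved from about (7.0, 7.2) to (5.1, 7.4), a distance of √(1.9² + 0.2²) ≈ 1.9.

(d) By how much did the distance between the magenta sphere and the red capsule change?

+0.9

They were about 2.0 units apart before and 2.9 after — 0.9 units further apart.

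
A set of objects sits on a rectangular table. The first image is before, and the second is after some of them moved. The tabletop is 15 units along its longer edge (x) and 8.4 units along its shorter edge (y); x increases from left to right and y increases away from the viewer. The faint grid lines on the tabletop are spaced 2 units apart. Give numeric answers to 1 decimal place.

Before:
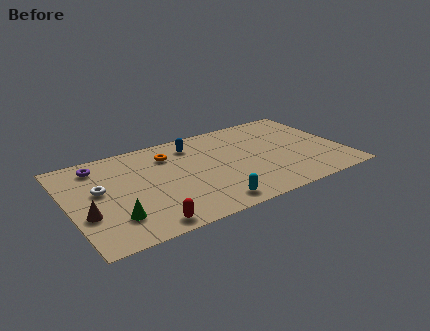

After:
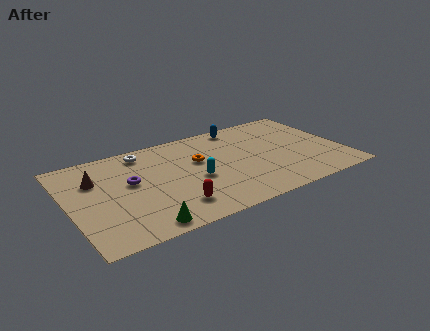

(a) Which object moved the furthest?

the white torus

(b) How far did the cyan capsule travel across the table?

2.5

The cyan capsule moved from about (7.2, 1.1) to (6.8, 3.6), a distance of √(0.4² + 2.5²) ≈ 2.5.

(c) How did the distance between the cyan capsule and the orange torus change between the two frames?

-3.9

The distance was about 5.5 in the first image and 1.6 in the second, so they moved 3.9 units closer together.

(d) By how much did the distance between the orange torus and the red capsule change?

-2.0

They were about 5.9 units apart before and 3.9 after — 2.0 units closer together.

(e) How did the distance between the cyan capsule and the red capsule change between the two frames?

-1.2

Before: roughly 3.5 units apart; after: 2.3. That's 1.2 units closer together.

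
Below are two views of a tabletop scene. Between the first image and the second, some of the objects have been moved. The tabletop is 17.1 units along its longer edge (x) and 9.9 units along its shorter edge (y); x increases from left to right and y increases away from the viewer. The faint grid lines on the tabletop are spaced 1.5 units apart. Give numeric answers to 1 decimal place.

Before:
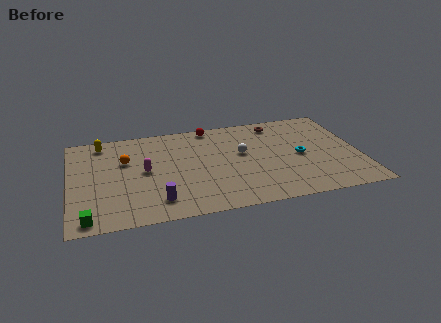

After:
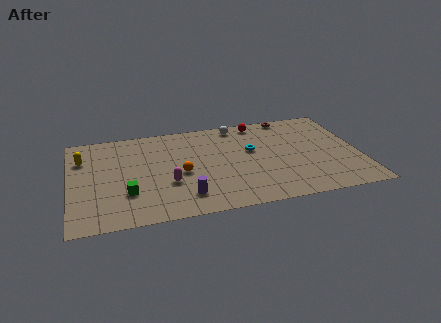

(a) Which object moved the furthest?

the orange sphere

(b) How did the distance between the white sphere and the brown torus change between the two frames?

-0.4

They were about 3.6 units apart before and 3.2 after — 0.4 units closer together.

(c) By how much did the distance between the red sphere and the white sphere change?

-2.4

The distance was about 3.7 in the first image and 1.3 in the second, so they moved 2.4 units closer together.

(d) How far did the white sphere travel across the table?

3.1

The white sphere moved from about (10.2, 5.7) to (10.1, 8.8), a distance of √(0.1² + 3.1²) ≈ 3.1.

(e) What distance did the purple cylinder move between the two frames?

1.6

From (5.0, 1.9) to (6.6, 2.0), the purple cylinder covered √(1.6² + 0.1²) ≈ 1.6 units.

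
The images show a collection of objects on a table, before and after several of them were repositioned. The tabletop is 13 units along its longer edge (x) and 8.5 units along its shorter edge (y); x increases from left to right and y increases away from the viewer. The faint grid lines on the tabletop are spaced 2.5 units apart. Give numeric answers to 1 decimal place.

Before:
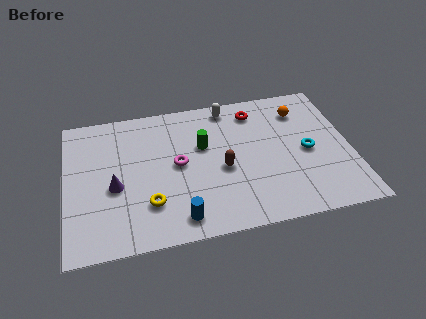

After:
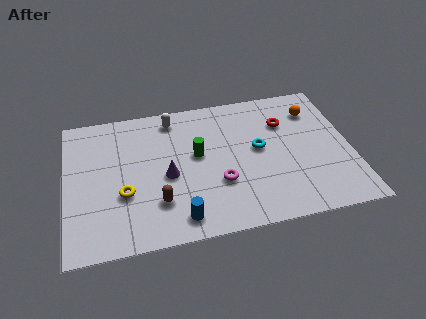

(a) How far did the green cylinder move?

0.6

The green cylinder was near (6.3, 5.3) before and (6.0, 4.8) after, so it travelled √(0.3² + 0.5²) ≈ 0.6 units.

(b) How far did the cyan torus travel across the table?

2.3

From (11.0, 4.0) to (8.8, 4.6), the cyan torus covered √(2.2² + 0.6²) ≈ 2.3 units.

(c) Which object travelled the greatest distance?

the brown capsule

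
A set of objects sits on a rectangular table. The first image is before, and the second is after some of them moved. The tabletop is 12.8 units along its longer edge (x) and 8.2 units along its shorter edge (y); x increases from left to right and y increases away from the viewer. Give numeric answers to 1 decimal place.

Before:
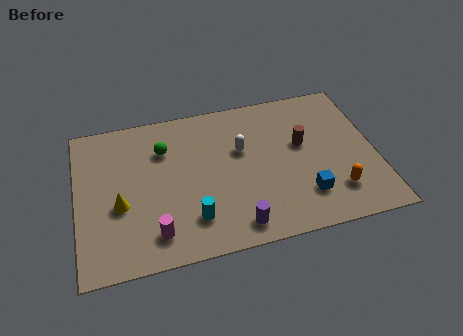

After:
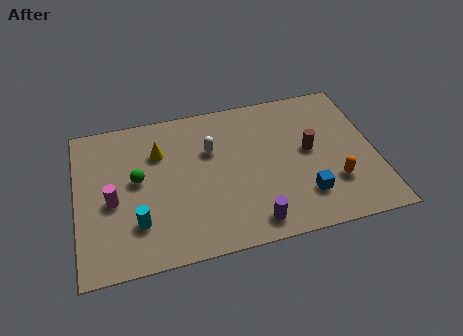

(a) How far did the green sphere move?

1.8

The green sphere was near (3.8, 5.9) before and (2.6, 4.5) after, so it travelled √(1.2² + 1.4²) ≈ 1.8 units.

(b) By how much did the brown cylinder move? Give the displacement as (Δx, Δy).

(0.3, -0.4)

The brown cylinder started near (9.7, 4.8) and ended near (10.0, 4.4).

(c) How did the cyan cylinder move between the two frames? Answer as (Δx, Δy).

(-2.3, 0.3)

The cyan cylinder started near (4.8, 1.9) and ended near (2.5, 2.2).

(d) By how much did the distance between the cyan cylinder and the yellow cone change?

+0.5

The distance was about 3.3 in the first image and 3.8 in the second, so they moved 0.5 units further apart.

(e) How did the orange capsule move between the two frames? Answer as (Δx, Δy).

(0.0, 0.5)

The orange capsule started near (10.9, 1.9) and ended near (10.9, 2.4).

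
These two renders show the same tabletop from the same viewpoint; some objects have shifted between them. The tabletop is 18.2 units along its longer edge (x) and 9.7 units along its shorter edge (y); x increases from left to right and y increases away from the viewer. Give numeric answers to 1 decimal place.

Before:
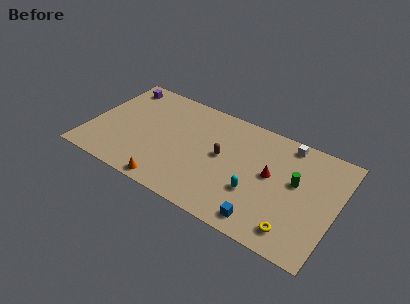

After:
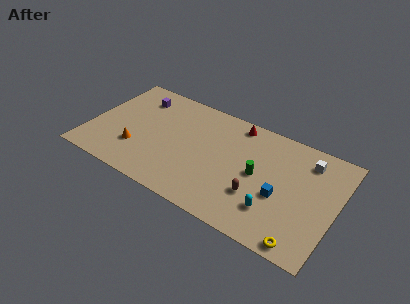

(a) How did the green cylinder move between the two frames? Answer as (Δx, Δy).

(-2.7, -0.7)

From the two frames, the green cylinder sits at roughly (15.2, 5.6) before and (12.5, 4.9) after.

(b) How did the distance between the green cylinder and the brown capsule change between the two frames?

-3.6

The distance was about 5.4 in the first image and 1.8 in the second, so they moved 3.6 units closer together.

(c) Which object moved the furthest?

the red cone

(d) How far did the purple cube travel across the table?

1.6

The purple cube moved from about (1.5, 8.3) to (3.0, 7.7), a distance of √(1.5² + 0.6²) ≈ 1.6.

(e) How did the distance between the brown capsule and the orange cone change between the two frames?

+3.6

The distance was about 5.4 in the first image and 9.0 in the second, so they moved 3.6 units further apart.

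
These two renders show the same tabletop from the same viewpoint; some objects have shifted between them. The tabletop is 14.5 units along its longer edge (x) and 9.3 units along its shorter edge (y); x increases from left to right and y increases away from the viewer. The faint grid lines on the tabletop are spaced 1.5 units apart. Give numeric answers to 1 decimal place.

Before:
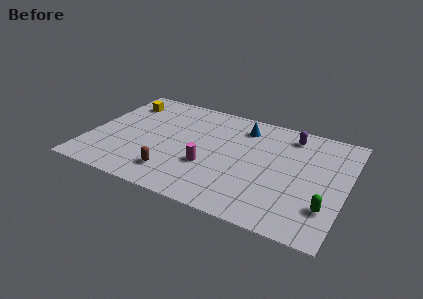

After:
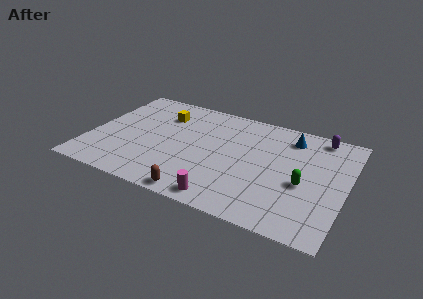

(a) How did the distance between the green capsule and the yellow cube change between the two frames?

-4.2

Before: roughly 13.1 units apart; after: 8.9. That's 4.2 units closer together.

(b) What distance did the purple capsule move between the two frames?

1.7

The purple capsule was near (11.1, 7.8) before and (12.7, 8.3) after, so it travelled √(1.6² + 0.5²) ≈ 1.7 units.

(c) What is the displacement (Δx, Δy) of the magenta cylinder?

(1.2, -2.3)

The magenta cylinder started near (6.9, 3.3) and ended near (8.1, 1.0).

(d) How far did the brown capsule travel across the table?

1.9

From (5.1, 1.9) to (6.7, 0.8), the brown capsule covered √(1.6² + 1.1²) ≈ 1.9 units.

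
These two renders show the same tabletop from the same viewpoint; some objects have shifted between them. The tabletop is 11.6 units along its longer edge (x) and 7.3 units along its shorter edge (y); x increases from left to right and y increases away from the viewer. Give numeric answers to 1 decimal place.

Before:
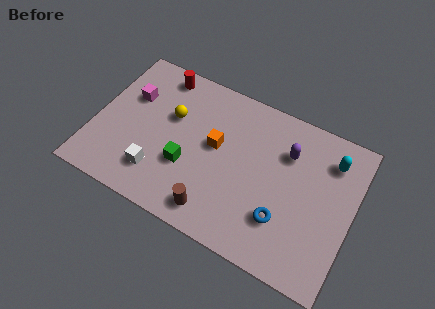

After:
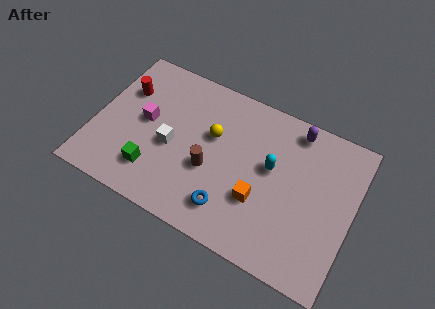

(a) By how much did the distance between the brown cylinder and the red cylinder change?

-1.5

The distance was about 6.2 in the first image and 4.7 in the second, so they moved 1.5 units closer together.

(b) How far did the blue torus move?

2.4

The blue torus moved from about (8.7, 2.1) to (6.4, 1.5), a distance of √(2.3² + 0.6²) ≈ 2.4.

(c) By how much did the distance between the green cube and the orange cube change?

+2.9

They were about 1.9 units apart before and 4.8 after — 2.9 units further apart.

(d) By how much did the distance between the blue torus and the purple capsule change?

+2.3

They were about 3.1 units apart before and 5.4 after — 2.3 units further apart.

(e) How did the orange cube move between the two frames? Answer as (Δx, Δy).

(2.2, -1.6)

The orange cube started near (5.4, 4.1) and ended near (7.6, 2.5).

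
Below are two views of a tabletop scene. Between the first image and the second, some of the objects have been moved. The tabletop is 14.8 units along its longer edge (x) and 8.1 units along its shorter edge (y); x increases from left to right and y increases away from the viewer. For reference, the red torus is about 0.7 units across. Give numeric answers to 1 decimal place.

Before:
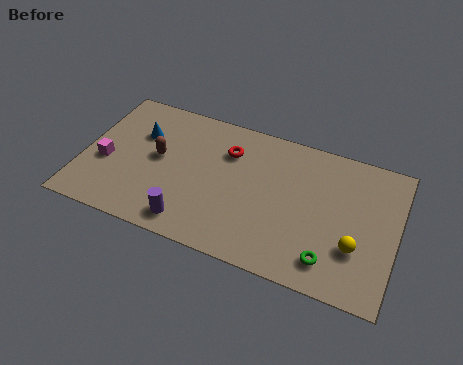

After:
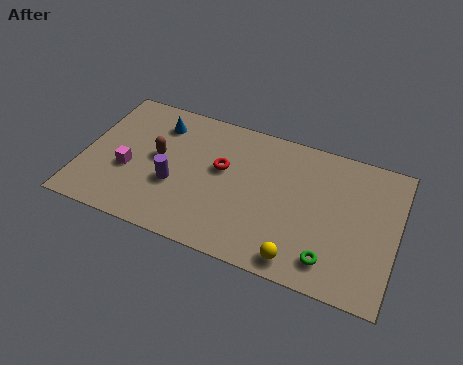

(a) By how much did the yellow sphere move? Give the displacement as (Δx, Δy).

(-2.5, -1.6)

The yellow sphere started near (13.0, 2.6) and ended near (10.5, 1.0).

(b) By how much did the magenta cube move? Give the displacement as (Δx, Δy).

(1.1, -0.1)

From the two frames, the magenta cube sits at roughly (1.1, 3.3) before and (2.2, 3.2) after.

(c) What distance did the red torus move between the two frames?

1.1

From (6.7, 5.9) to (6.5, 4.8), the red torus covered √(0.2² + 1.1²) ≈ 1.1 units.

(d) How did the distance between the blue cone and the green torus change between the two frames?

-0.3

Before: roughly 10.2 units apart; after: 9.9. That's 0.3 units closer together.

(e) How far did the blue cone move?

1.2

The blue cone moved from about (2.5, 5.5) to (3.3, 6.4), a distance of √(0.8² + 0.9²) ≈ 1.2.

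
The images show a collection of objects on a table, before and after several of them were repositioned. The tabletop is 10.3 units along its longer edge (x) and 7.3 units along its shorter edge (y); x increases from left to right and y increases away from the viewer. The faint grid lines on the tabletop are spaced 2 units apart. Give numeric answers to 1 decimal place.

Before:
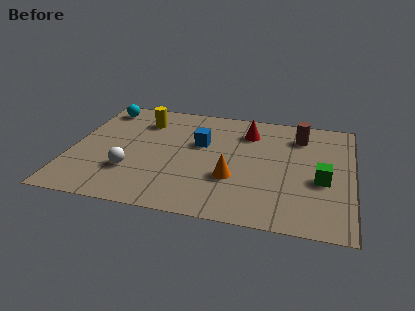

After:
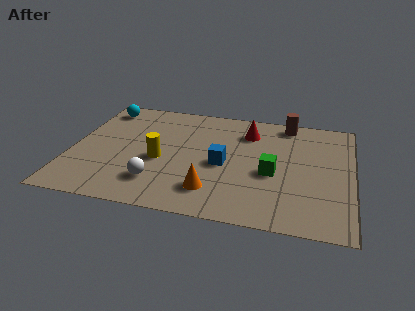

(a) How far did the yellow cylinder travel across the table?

2.6

The yellow cylinder moved from about (2.5, 5.6) to (3.3, 3.1), a distance of √(0.8² + 2.5²) ≈ 2.6.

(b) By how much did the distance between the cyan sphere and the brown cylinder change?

-0.5

The distance was about 7.4 in the first image and 6.9 in the second, so they moved 0.5 units closer together.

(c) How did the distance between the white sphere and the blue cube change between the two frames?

-0.5

The distance was about 3.3 in the first image and 2.8 in the second, so they moved 0.5 units closer together.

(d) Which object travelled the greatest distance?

the yellow cylinder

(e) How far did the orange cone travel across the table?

1.1

The orange cone moved from about (6.0, 2.5) to (5.3, 1.6), a distance of √(0.7² + 0.9²) ≈ 1.1.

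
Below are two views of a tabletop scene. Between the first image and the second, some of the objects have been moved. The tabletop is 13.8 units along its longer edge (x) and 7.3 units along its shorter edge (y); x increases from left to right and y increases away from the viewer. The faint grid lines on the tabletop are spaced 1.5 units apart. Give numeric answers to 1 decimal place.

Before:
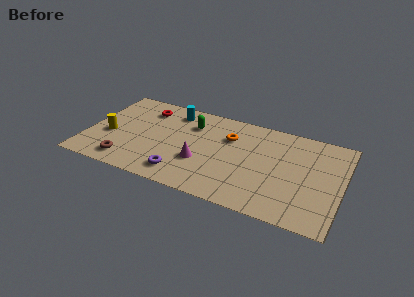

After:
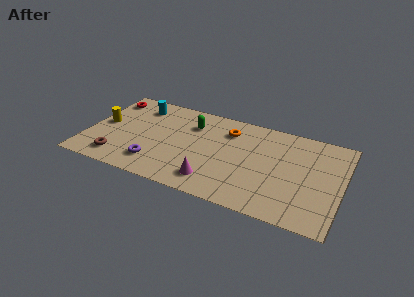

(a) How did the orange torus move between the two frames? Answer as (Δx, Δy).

(-0.1, 0.5)

From the two frames, the orange torus sits at roughly (7.6, 5.1) before and (7.5, 5.6) after.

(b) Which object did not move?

the green capsule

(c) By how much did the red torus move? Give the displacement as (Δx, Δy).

(-2.1, 0.2)

The red torus started near (2.9, 5.8) and ended near (0.8, 6.0).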